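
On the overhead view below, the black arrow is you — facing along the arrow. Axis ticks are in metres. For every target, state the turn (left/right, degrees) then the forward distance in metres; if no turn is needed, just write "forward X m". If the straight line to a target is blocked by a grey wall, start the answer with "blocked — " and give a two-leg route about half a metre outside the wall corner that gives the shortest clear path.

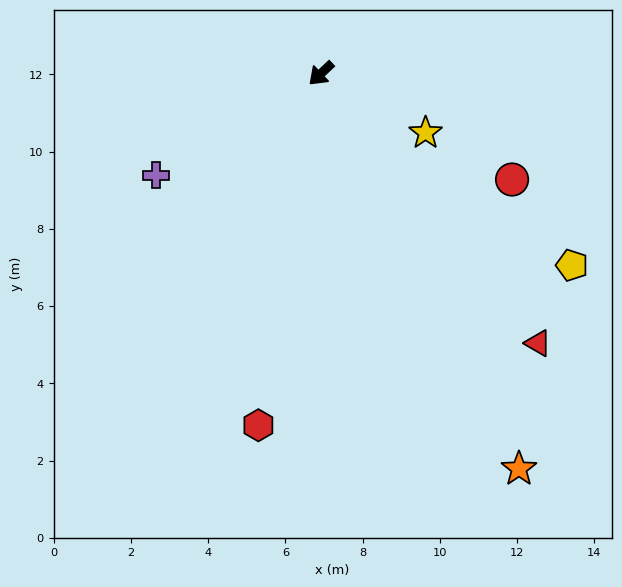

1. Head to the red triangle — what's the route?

turn left 85°, forward 9.0 m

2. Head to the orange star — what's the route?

turn left 73°, forward 11.4 m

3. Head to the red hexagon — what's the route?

turn left 36°, forward 9.2 m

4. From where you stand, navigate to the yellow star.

turn left 107°, forward 3.1 m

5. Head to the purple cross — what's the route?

turn right 12°, forward 5.0 m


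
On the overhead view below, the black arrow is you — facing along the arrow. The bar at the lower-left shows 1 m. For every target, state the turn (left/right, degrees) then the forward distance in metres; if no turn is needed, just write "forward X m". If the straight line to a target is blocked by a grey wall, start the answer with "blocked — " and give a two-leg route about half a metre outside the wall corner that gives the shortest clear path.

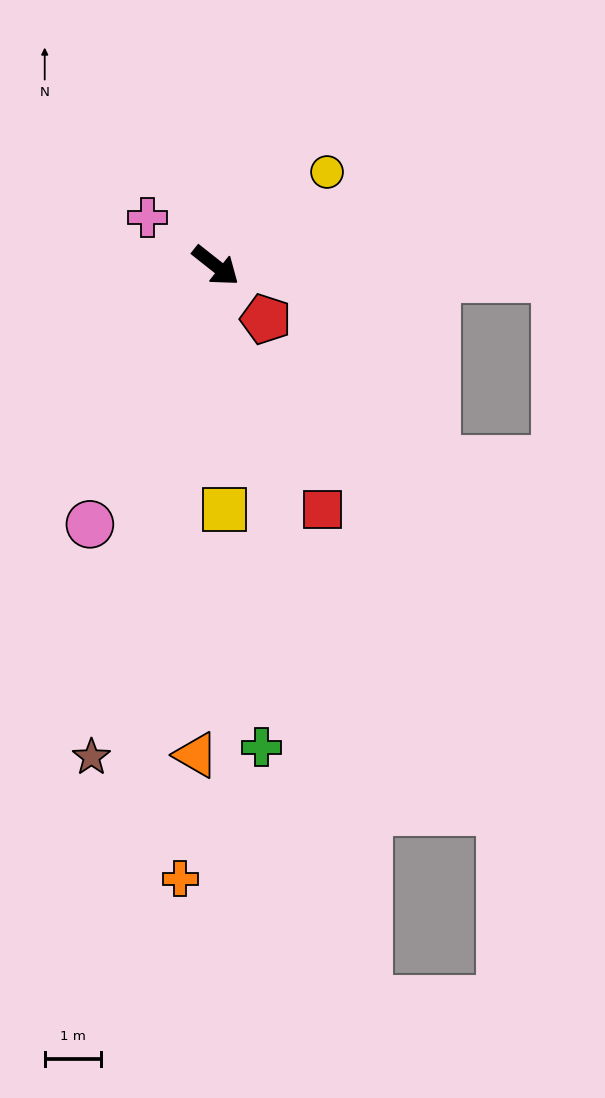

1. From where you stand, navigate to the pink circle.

turn right 78°, forward 5.1 m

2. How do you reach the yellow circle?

turn left 78°, forward 2.6 m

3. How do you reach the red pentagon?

turn right 9°, forward 1.3 m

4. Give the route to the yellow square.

turn right 50°, forward 4.3 m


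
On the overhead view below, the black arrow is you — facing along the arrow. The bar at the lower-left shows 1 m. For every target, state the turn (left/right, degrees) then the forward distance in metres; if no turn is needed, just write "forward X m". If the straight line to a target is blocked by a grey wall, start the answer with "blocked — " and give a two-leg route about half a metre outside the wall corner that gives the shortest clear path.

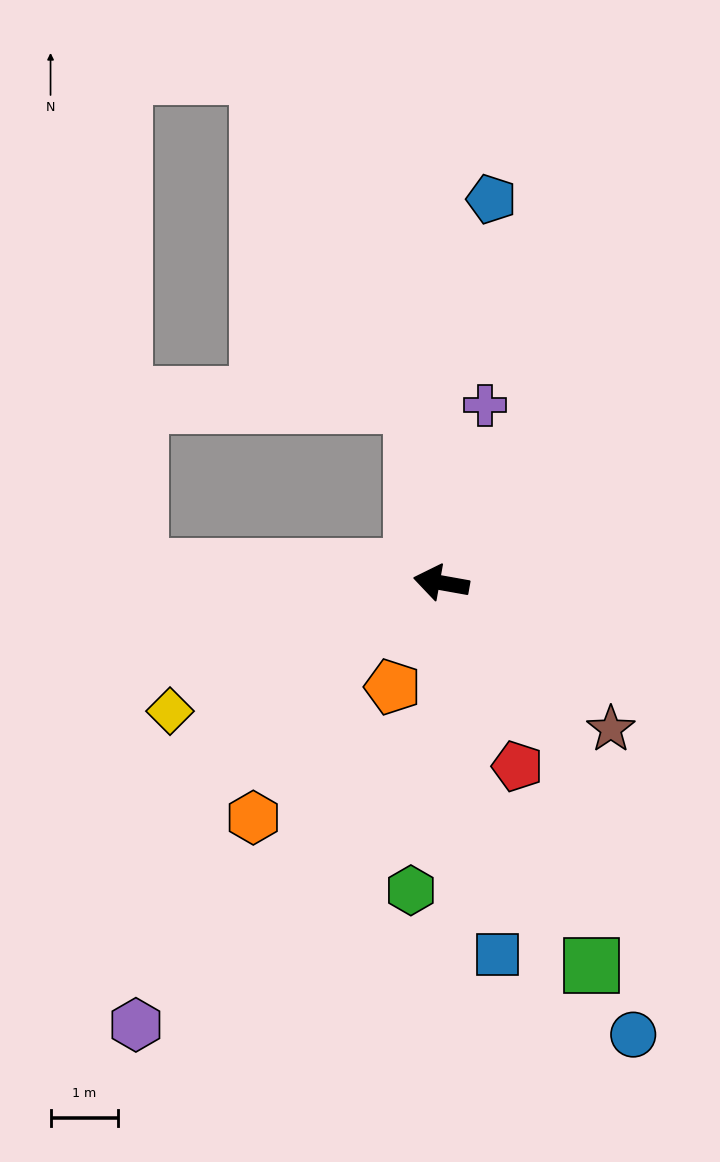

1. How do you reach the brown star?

turn left 149°, forward 3.3 m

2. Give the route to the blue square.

turn left 109°, forward 5.6 m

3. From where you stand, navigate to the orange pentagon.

turn left 75°, forward 1.7 m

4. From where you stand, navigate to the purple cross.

turn right 94°, forward 2.7 m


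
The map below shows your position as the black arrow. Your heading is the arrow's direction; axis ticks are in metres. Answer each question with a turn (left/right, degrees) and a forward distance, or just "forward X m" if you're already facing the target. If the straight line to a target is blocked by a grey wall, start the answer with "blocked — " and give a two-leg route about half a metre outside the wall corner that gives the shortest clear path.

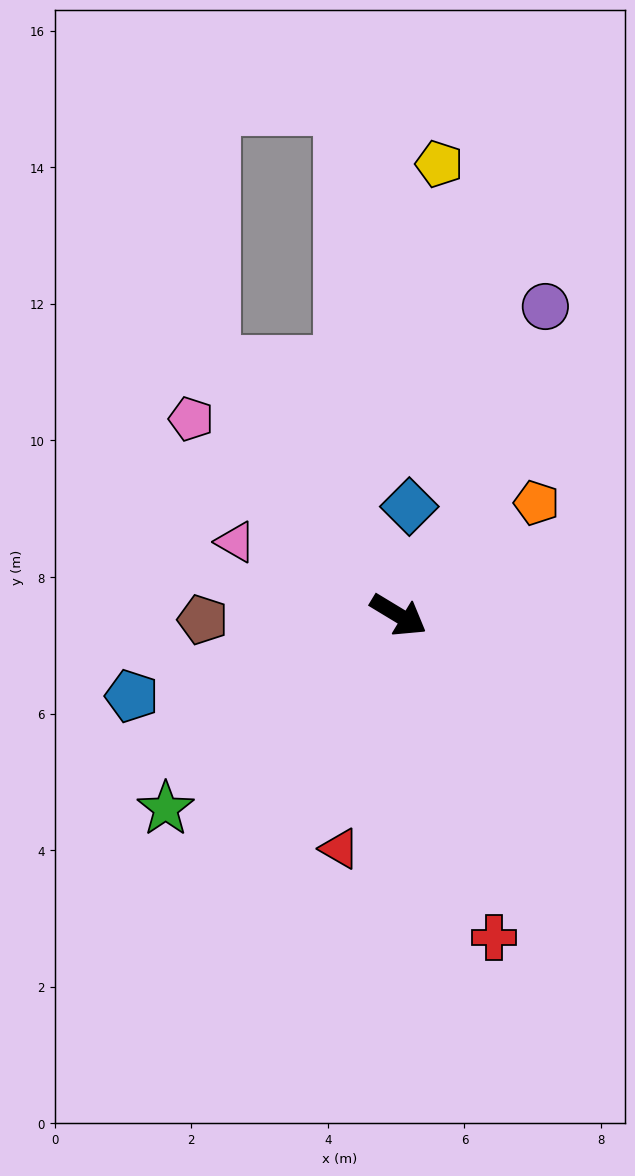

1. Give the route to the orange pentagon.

turn left 70°, forward 2.6 m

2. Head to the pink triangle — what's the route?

turn right 173°, forward 2.6 m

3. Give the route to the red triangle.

turn right 73°, forward 3.5 m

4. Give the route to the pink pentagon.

turn left 168°, forward 4.2 m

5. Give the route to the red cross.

turn right 42°, forward 4.9 m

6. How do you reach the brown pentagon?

turn right 147°, forward 2.9 m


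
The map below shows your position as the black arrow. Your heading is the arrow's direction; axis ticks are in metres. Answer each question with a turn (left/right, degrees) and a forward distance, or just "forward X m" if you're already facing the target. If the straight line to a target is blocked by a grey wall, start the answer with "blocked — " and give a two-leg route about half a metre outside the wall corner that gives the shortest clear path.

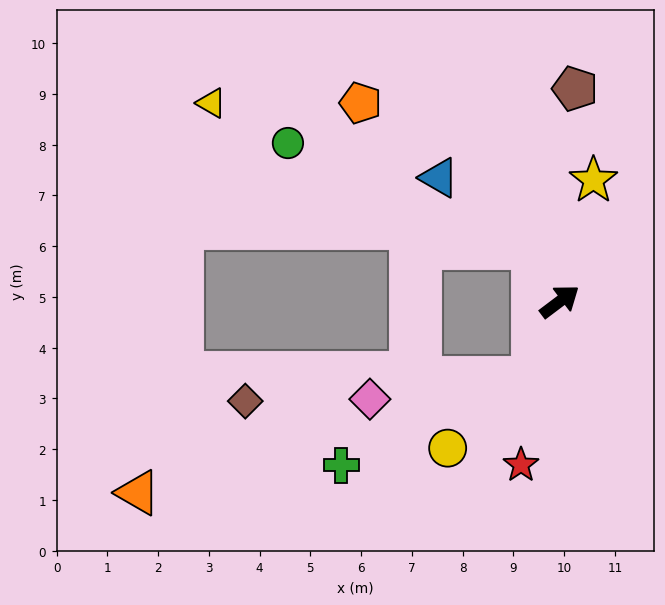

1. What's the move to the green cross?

blocked — turn right 146°, forward 1.6 m, then turn right 47°, forward 4.2 m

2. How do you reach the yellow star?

turn left 37°, forward 2.5 m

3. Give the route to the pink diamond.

blocked — turn right 146°, forward 1.6 m, then turn right 64°, forward 3.2 m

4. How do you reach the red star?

turn right 140°, forward 3.3 m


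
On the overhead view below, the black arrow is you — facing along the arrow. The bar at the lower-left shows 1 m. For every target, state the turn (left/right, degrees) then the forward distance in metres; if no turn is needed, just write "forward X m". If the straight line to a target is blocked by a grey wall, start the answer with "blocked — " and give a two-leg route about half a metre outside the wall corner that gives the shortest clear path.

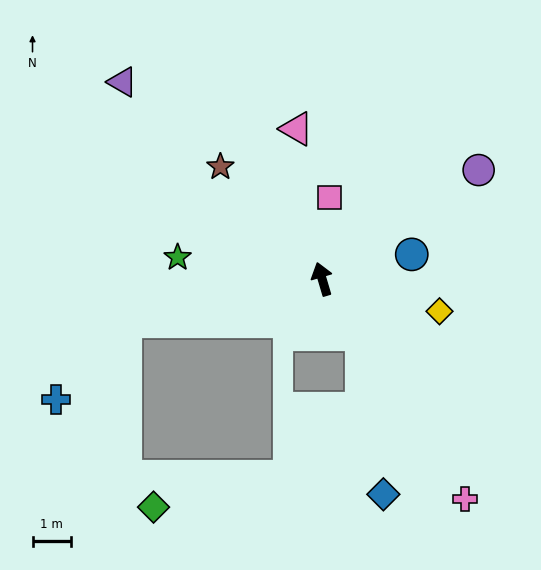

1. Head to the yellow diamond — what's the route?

turn right 122°, forward 3.2 m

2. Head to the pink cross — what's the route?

turn right 164°, forward 6.8 m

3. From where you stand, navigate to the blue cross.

blocked — turn left 86°, forward 5.2 m, then turn left 36°, forward 2.7 m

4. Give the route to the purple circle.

turn right 72°, forward 5.0 m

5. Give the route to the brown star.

turn left 26°, forward 3.9 m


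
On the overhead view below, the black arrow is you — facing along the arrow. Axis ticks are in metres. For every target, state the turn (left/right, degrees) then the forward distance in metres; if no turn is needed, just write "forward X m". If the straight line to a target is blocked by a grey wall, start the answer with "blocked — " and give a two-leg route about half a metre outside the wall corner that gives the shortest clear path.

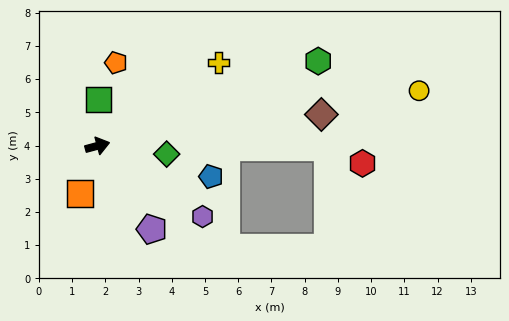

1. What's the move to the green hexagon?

turn left 6°, forward 7.1 m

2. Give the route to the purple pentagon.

turn right 72°, forward 3.0 m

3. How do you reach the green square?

turn left 73°, forward 1.4 m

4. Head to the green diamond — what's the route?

turn right 22°, forward 2.1 m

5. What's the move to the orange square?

turn right 125°, forward 1.5 m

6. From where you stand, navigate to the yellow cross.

turn left 19°, forward 4.4 m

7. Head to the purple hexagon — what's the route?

turn right 49°, forward 3.8 m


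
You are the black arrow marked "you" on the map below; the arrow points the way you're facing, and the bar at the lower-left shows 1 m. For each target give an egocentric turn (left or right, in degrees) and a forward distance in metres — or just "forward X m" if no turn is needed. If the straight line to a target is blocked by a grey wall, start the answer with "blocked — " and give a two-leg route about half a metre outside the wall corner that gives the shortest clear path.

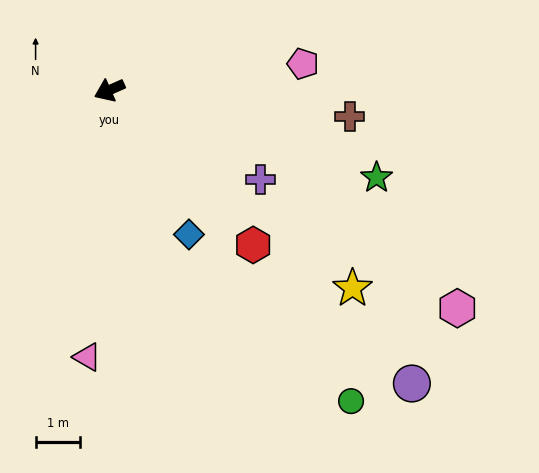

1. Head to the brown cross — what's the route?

turn left 150°, forward 5.5 m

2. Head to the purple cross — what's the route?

turn left 126°, forward 4.0 m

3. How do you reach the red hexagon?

turn left 109°, forward 4.8 m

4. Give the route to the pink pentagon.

turn left 164°, forward 4.4 m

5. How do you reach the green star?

turn left 138°, forward 6.4 m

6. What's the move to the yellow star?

turn left 117°, forward 7.1 m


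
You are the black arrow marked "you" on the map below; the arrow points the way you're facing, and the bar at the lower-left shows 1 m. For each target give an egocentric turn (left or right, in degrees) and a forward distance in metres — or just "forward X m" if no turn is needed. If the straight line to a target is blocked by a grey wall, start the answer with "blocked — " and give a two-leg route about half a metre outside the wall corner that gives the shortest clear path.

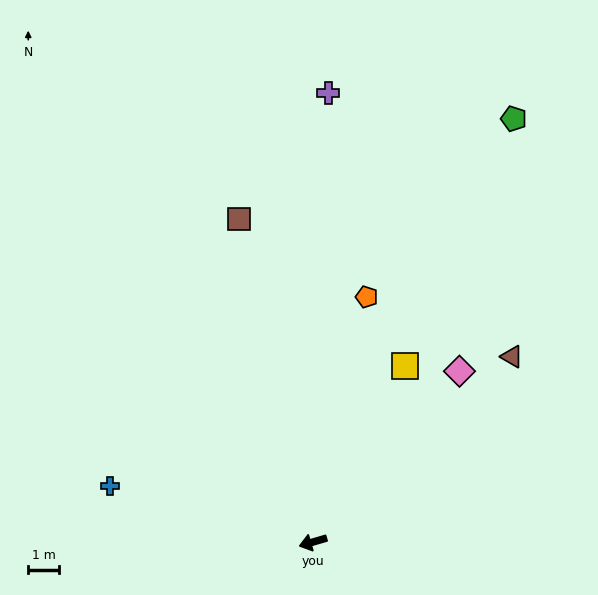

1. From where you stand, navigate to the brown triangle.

turn right 153°, forward 8.9 m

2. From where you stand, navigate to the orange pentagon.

turn right 119°, forward 8.2 m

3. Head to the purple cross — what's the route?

turn right 108°, forward 14.7 m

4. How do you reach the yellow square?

turn right 134°, forward 6.5 m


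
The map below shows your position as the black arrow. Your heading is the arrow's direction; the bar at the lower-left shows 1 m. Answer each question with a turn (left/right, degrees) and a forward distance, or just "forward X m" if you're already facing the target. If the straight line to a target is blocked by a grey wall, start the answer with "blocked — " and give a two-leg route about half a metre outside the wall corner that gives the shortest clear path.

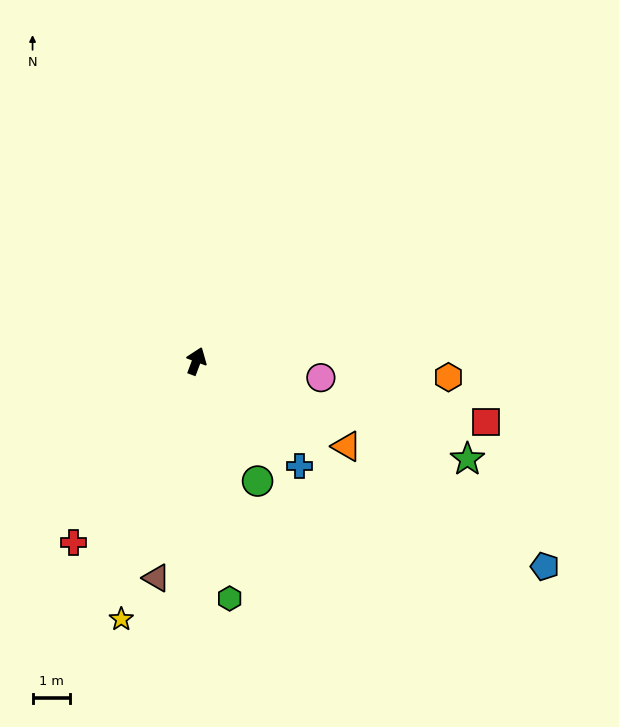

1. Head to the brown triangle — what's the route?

turn right 170°, forward 5.9 m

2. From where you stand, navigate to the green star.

turn right 89°, forward 7.8 m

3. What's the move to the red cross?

turn left 166°, forward 5.9 m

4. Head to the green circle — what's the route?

turn right 132°, forward 3.6 m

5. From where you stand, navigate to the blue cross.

turn right 115°, forward 4.0 m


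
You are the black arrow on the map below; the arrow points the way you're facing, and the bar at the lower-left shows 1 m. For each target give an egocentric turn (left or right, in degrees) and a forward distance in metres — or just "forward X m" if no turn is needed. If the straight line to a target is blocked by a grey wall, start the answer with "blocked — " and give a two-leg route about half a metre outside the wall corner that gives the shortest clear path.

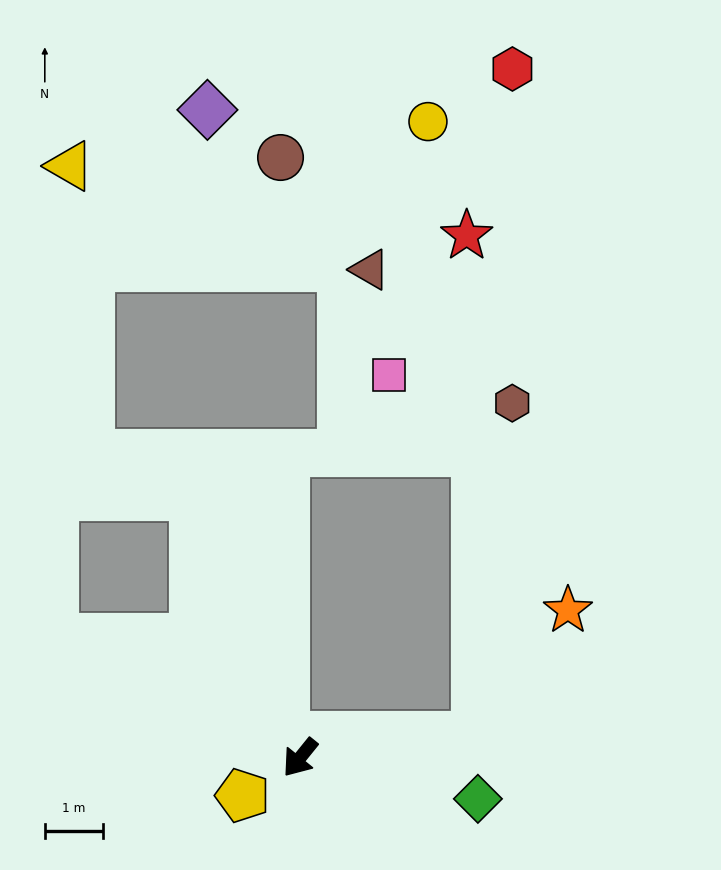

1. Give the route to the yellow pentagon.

turn right 18°, forward 1.2 m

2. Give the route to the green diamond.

turn left 116°, forward 3.1 m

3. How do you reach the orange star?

blocked — turn left 136°, forward 3.0 m, then turn left 47°, forward 2.7 m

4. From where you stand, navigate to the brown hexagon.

blocked — turn left 136°, forward 3.0 m, then turn left 77°, forward 5.7 m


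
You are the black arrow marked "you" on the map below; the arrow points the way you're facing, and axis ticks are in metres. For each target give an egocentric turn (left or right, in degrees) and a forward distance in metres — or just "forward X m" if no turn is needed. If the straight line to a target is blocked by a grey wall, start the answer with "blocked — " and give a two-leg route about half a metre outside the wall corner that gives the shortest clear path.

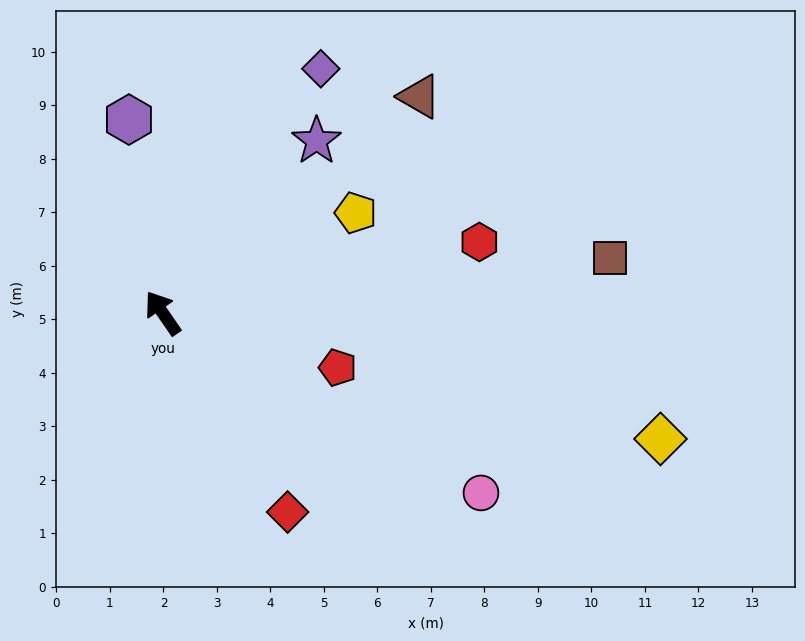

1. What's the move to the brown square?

turn right 118°, forward 8.4 m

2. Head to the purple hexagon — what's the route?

turn right 25°, forward 3.7 m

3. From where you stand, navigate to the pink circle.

turn right 154°, forward 6.8 m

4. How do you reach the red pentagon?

turn right 142°, forward 3.4 m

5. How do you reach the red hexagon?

turn right 112°, forward 6.1 m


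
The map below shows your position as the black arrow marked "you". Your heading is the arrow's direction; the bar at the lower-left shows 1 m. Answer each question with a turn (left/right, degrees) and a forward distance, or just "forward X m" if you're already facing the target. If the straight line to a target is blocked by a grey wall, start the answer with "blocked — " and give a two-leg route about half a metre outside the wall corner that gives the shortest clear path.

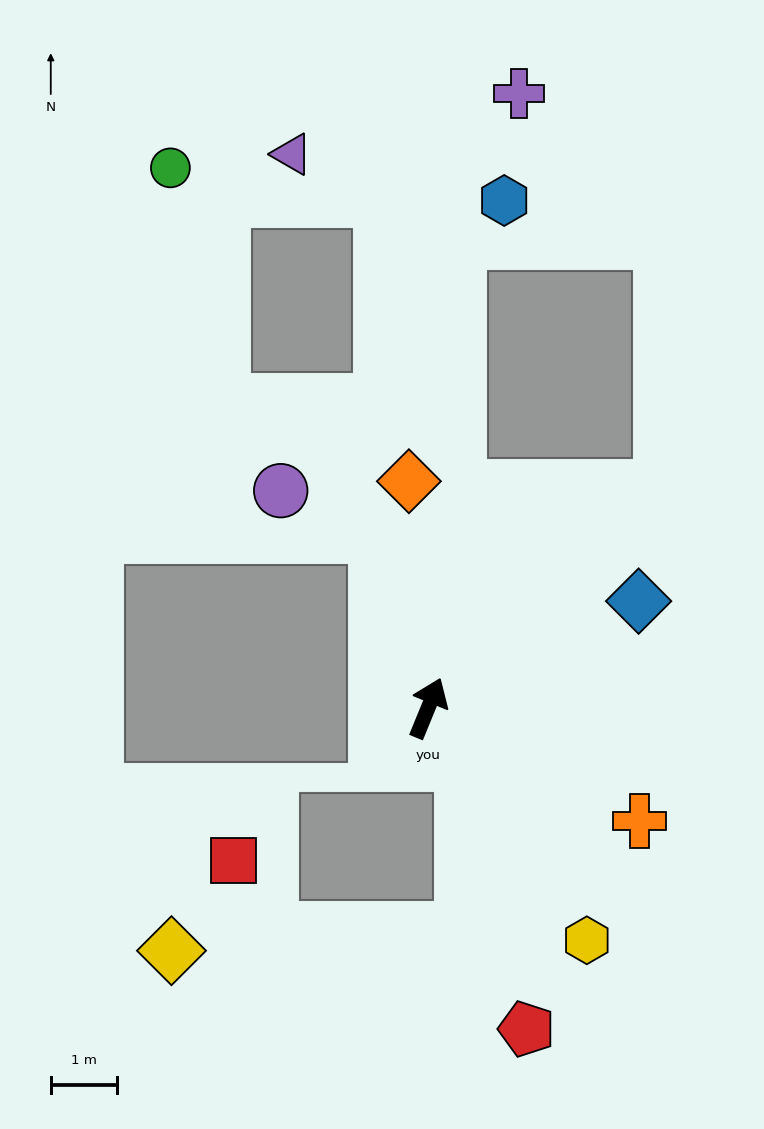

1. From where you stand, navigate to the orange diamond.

turn left 27°, forward 3.4 m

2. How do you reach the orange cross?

turn right 96°, forward 3.6 m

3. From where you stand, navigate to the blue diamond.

turn right 41°, forward 3.5 m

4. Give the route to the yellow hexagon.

turn right 123°, forward 4.2 m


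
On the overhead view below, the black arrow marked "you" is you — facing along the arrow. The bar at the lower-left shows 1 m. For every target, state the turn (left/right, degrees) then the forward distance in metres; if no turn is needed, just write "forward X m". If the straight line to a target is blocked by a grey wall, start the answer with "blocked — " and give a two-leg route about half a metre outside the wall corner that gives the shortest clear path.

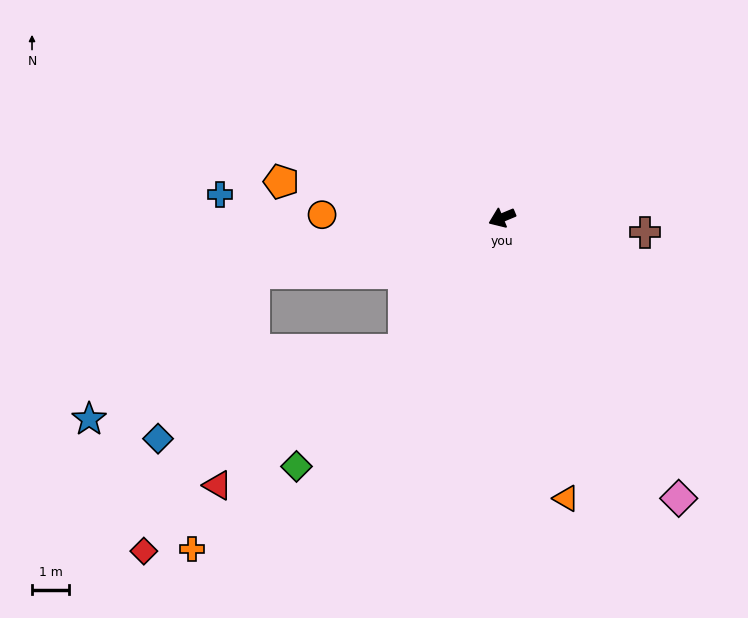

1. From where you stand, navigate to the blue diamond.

blocked — turn left 31°, forward 4.5 m, then turn right 34°, forward 7.1 m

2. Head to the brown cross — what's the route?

turn left 152°, forward 3.9 m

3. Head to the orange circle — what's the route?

turn right 24°, forward 4.9 m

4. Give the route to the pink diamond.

turn left 100°, forward 9.0 m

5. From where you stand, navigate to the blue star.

blocked — turn right 10°, forward 6.9 m, then turn left 29°, forward 6.0 m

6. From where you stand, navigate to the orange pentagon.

turn right 32°, forward 6.1 m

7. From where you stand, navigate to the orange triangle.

turn left 80°, forward 7.8 m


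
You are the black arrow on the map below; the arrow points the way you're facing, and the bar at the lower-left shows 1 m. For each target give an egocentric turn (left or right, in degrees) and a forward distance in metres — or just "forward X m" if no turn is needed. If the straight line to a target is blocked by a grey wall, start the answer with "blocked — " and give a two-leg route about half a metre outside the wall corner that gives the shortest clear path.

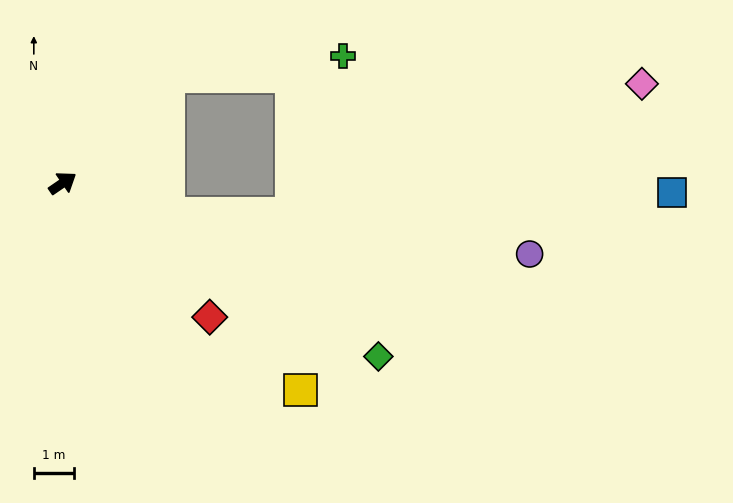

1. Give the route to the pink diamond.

blocked — turn left 11°, forward 3.7 m, then turn right 46°, forward 11.8 m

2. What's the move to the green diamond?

turn right 63°, forward 9.0 m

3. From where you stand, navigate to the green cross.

blocked — turn left 11°, forward 3.7 m, then turn right 39°, forward 4.4 m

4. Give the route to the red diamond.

turn right 77°, forward 5.0 m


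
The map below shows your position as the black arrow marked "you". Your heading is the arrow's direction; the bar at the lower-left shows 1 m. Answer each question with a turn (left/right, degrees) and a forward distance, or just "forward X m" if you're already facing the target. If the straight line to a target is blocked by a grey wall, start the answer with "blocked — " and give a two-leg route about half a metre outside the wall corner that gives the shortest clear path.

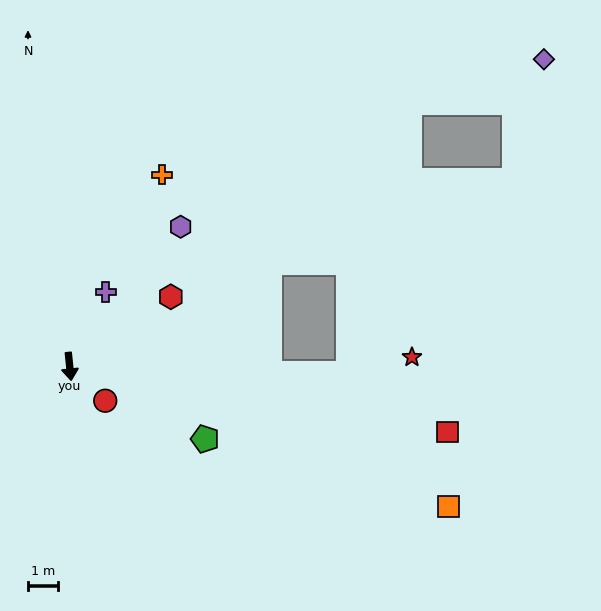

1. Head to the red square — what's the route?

turn left 74°, forward 12.9 m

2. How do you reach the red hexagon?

turn left 119°, forward 4.1 m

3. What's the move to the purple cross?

turn left 148°, forward 2.8 m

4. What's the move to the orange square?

turn left 64°, forward 13.5 m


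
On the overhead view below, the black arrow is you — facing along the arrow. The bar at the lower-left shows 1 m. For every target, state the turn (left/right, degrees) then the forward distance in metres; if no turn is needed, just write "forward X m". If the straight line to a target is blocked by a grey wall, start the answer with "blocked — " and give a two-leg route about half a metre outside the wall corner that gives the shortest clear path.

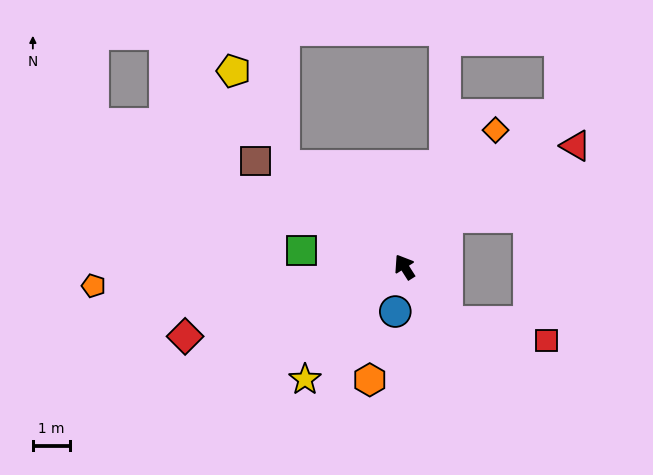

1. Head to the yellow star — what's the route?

turn left 106°, forward 4.1 m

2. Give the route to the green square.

turn left 48°, forward 2.8 m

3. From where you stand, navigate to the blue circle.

turn left 136°, forward 1.2 m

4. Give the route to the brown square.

turn left 22°, forward 5.0 m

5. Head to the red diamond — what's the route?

turn left 75°, forward 6.3 m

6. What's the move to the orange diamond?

turn right 66°, forward 4.5 m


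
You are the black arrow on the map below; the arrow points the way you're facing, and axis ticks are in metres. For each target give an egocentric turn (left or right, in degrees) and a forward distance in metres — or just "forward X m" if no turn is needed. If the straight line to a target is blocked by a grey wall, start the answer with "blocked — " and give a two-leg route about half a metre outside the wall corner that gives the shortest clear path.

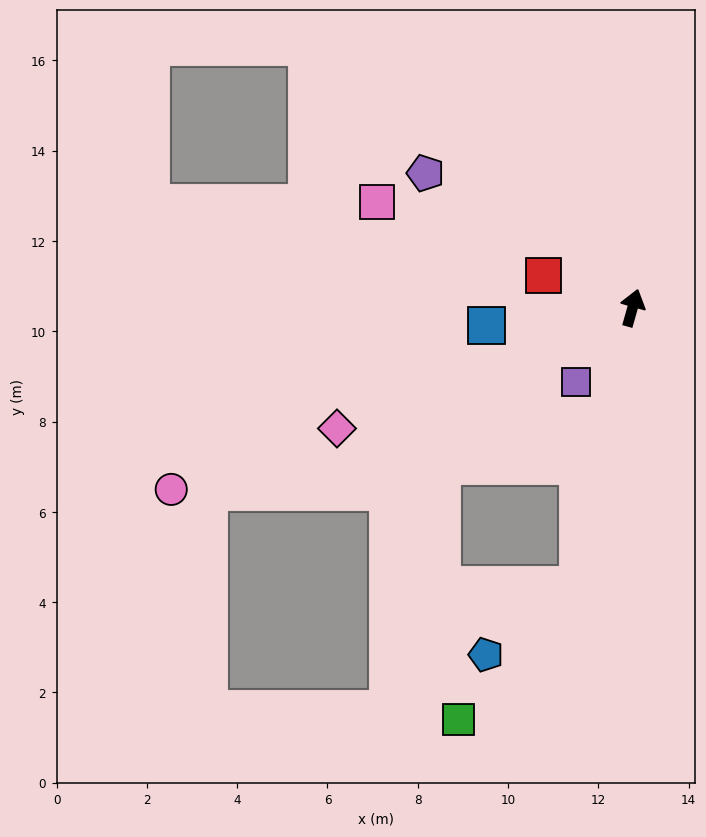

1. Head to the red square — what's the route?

turn left 86°, forward 2.1 m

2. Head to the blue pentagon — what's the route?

blocked — turn right 175°, forward 6.3 m, then turn right 42°, forward 2.5 m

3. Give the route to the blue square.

turn left 113°, forward 3.3 m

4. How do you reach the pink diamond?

turn left 128°, forward 7.1 m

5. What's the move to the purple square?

turn left 158°, forward 2.1 m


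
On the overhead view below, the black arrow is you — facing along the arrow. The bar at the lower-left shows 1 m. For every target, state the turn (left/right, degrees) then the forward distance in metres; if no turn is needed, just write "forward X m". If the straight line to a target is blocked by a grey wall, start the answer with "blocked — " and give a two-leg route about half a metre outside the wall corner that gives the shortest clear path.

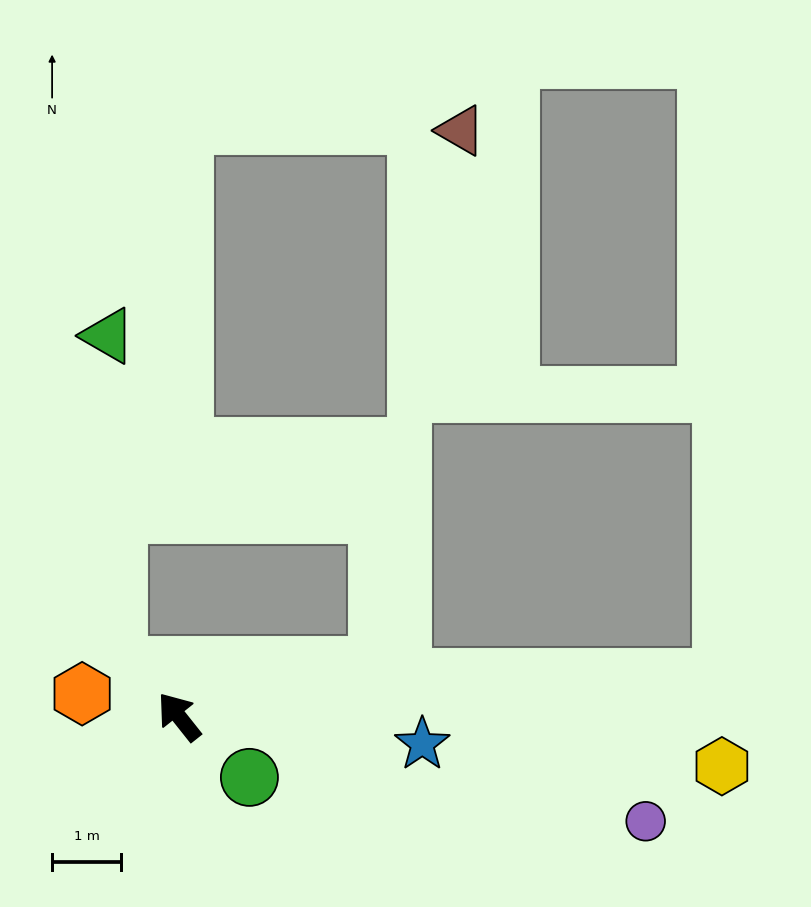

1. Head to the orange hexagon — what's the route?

turn left 38°, forward 1.4 m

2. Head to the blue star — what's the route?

turn right 135°, forward 3.5 m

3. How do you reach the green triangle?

blocked — turn left 12°, forward 1.1 m, then turn right 49°, forward 4.8 m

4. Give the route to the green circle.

turn right 169°, forward 1.3 m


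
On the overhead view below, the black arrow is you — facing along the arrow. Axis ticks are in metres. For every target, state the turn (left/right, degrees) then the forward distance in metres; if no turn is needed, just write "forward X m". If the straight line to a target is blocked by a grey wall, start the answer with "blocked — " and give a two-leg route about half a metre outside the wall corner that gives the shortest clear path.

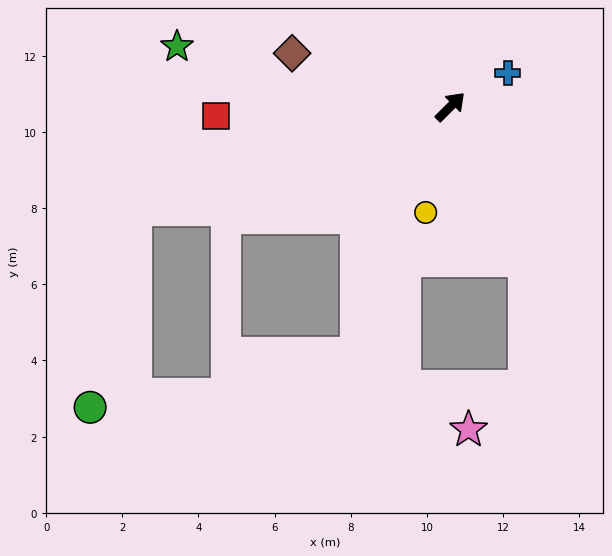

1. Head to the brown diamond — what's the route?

turn left 116°, forward 4.4 m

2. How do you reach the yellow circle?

turn right 148°, forward 2.9 m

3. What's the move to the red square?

turn left 137°, forward 6.2 m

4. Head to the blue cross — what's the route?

turn right 14°, forward 1.7 m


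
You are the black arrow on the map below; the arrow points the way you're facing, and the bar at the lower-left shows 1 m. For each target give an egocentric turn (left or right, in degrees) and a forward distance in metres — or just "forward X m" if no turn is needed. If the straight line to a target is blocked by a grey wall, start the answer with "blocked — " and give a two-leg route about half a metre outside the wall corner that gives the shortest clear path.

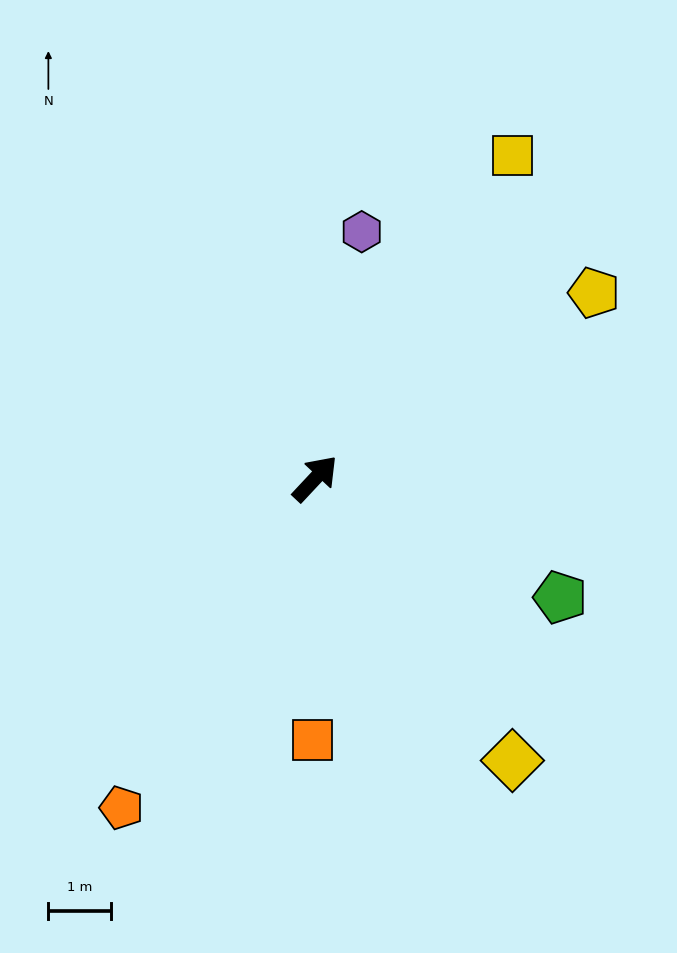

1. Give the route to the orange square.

turn right 137°, forward 4.1 m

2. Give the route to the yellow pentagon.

turn right 13°, forward 5.3 m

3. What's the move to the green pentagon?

turn right 73°, forward 4.3 m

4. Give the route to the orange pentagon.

turn right 167°, forward 6.1 m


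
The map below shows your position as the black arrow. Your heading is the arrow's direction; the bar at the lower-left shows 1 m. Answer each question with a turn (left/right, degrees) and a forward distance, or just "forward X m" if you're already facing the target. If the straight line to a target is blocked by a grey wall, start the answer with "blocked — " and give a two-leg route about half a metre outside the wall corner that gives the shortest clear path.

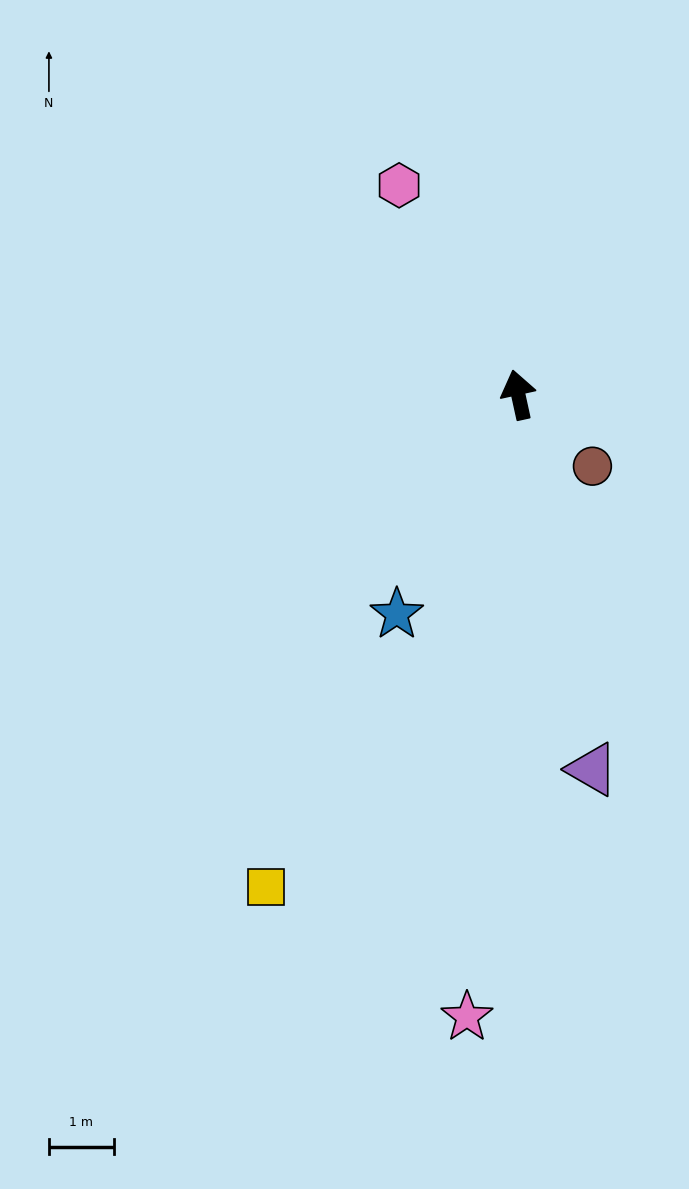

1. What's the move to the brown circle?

turn right 146°, forward 1.6 m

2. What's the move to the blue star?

turn left 139°, forward 3.9 m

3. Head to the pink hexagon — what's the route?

turn left 17°, forward 3.7 m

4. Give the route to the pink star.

turn left 163°, forward 9.6 m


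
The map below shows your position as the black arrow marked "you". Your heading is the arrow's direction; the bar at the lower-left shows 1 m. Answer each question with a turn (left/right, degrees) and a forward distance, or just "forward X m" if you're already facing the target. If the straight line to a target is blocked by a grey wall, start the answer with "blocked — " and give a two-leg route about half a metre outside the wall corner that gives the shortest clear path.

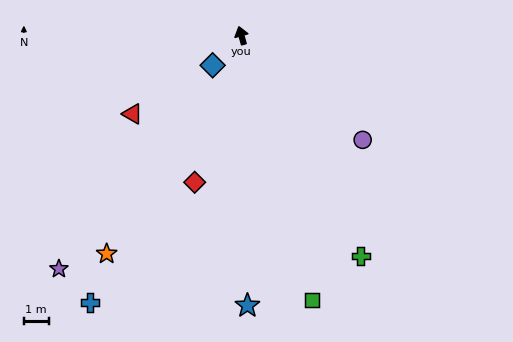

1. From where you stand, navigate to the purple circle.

turn right 147°, forward 6.4 m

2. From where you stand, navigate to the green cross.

turn right 167°, forward 10.1 m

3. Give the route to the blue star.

turn left 165°, forward 10.9 m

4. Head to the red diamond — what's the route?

turn left 147°, forward 6.2 m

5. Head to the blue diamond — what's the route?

turn left 120°, forward 1.7 m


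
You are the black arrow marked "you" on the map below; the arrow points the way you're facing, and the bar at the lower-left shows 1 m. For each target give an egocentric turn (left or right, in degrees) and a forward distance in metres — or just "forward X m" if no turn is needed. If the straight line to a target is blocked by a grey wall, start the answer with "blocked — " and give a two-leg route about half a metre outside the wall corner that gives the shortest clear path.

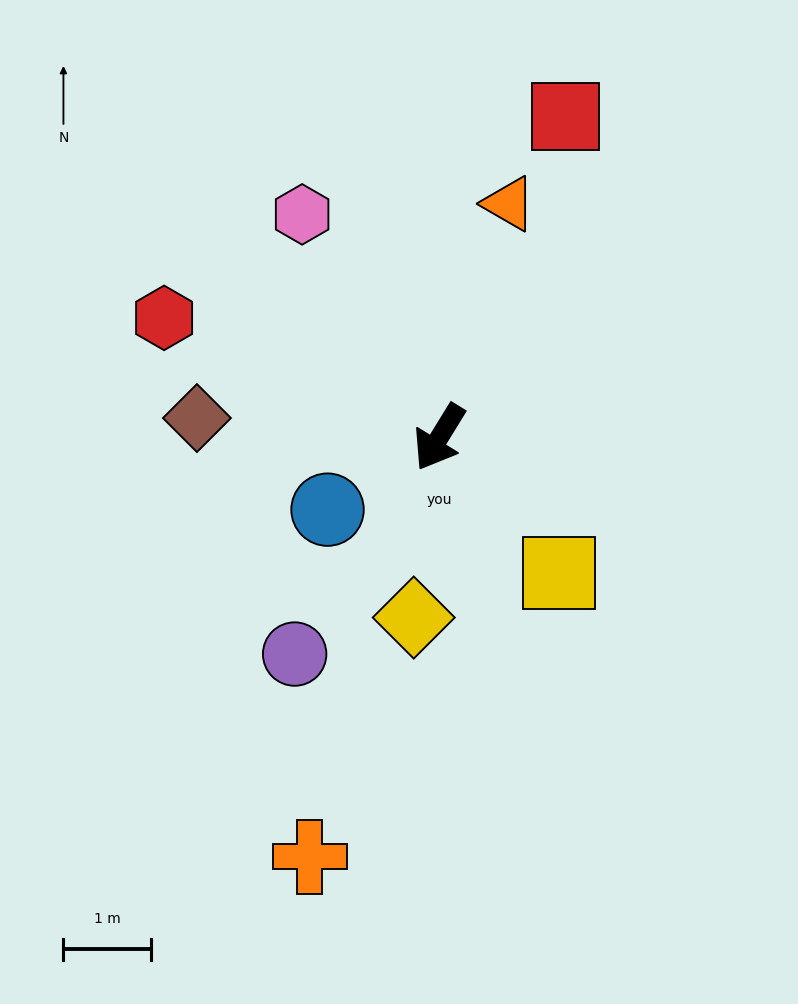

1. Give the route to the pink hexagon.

turn right 117°, forward 3.0 m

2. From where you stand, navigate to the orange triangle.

turn right 165°, forward 2.8 m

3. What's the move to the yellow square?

turn left 73°, forward 2.1 m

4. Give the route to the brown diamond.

turn right 63°, forward 2.8 m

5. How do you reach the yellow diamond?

turn left 24°, forward 2.1 m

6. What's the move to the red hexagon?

turn right 82°, forward 3.4 m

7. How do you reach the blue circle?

turn right 26°, forward 1.5 m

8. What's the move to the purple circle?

turn right 2°, forward 3.0 m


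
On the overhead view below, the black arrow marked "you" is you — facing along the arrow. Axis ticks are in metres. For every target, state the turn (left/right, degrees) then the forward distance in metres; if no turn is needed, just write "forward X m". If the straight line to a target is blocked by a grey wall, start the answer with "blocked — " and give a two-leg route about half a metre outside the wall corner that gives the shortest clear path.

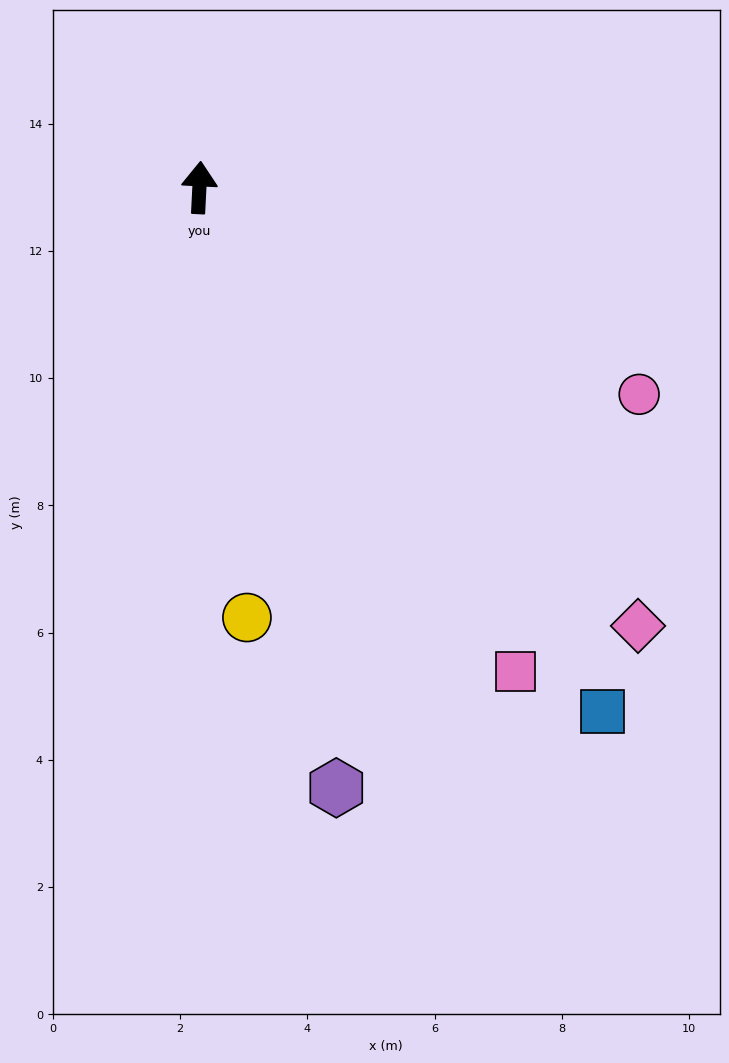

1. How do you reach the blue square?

turn right 140°, forward 10.4 m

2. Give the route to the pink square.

turn right 144°, forward 9.1 m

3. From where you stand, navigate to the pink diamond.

turn right 132°, forward 9.7 m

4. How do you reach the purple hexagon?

turn right 164°, forward 9.7 m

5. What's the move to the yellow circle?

turn right 171°, forward 6.8 m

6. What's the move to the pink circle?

turn right 112°, forward 7.6 m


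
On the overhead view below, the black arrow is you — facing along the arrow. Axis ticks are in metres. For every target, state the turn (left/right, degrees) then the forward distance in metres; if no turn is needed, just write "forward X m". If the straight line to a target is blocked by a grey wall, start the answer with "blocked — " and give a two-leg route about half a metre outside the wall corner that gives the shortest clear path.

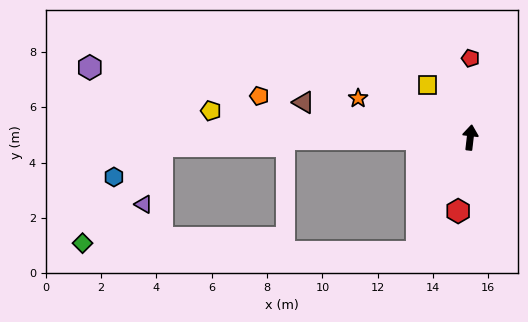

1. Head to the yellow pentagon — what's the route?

turn left 91°, forward 9.4 m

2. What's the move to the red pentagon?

turn left 6°, forward 2.9 m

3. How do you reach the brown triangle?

turn left 85°, forward 6.2 m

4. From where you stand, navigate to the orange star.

turn left 77°, forward 4.3 m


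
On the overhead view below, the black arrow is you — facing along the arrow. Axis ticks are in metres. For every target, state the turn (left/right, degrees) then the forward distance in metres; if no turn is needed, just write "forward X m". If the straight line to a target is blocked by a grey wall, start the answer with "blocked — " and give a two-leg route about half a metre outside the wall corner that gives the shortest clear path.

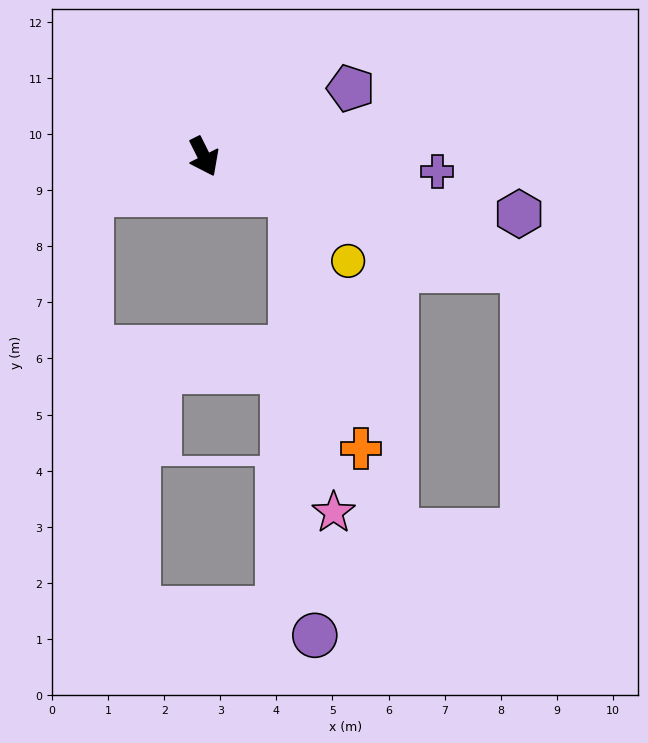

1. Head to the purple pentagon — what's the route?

turn left 88°, forward 2.9 m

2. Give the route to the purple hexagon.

turn left 53°, forward 5.7 m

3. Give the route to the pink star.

blocked — turn left 41°, forward 1.7 m, then turn right 60°, forward 5.7 m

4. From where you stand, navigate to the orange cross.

blocked — turn left 41°, forward 1.7 m, then turn right 53°, forward 4.7 m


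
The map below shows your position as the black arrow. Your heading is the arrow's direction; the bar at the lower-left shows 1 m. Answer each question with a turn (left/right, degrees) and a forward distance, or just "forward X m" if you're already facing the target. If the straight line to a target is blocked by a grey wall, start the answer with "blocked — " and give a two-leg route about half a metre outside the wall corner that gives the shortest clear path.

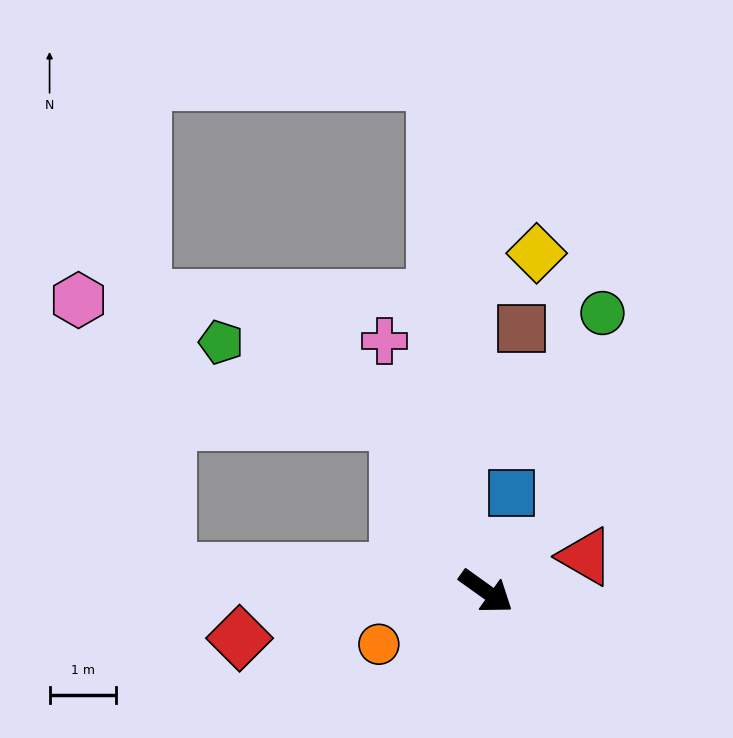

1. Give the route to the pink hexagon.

blocked — turn right 148°, forward 4.8 m, then turn right 68°, forward 4.3 m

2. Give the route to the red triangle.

turn left 55°, forward 1.6 m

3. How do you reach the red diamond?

turn right 134°, forward 3.8 m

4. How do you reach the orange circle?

turn right 118°, forward 1.8 m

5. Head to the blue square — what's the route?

turn left 111°, forward 1.5 m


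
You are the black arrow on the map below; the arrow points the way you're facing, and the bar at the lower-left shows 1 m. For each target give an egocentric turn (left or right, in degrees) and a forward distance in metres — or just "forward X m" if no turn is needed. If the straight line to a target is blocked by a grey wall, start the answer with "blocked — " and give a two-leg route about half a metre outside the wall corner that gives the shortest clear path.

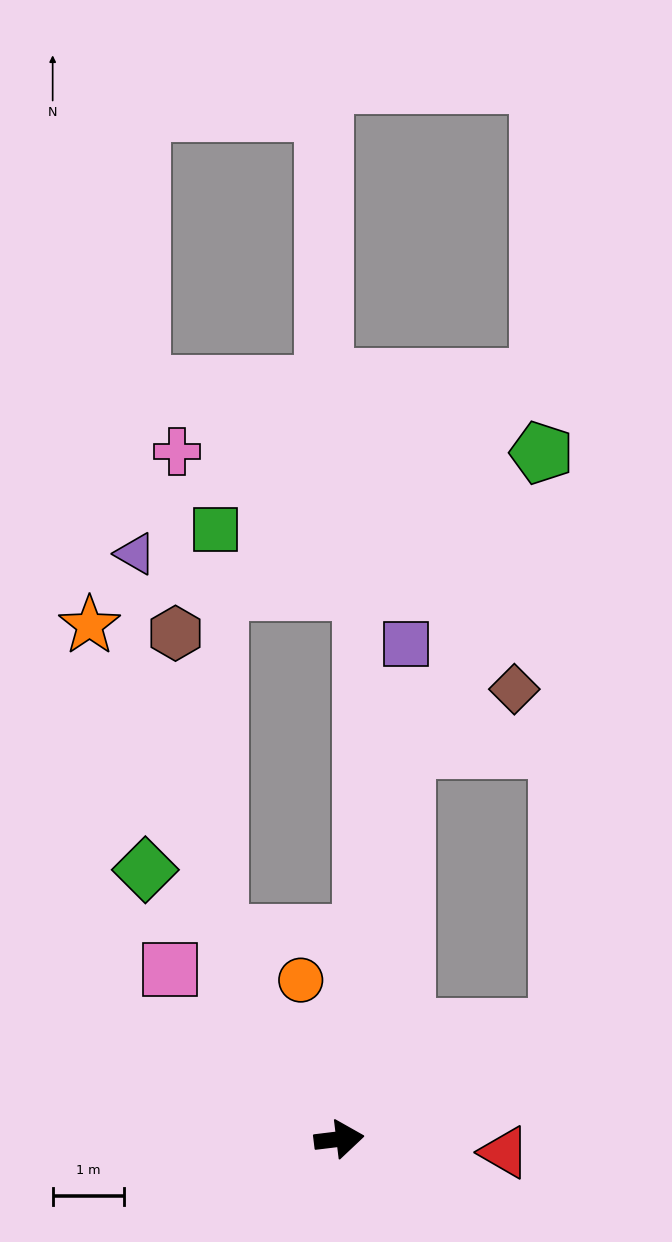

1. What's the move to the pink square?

turn left 128°, forward 3.4 m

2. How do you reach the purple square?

turn left 75°, forward 7.1 m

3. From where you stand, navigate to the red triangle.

turn right 12°, forward 2.3 m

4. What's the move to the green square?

blocked — turn left 114°, forward 3.3 m, then turn right 31°, forward 5.7 m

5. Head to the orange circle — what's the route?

turn left 97°, forward 2.3 m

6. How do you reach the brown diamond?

blocked — turn left 73°, forward 5.6 m, then turn right 51°, forward 1.7 m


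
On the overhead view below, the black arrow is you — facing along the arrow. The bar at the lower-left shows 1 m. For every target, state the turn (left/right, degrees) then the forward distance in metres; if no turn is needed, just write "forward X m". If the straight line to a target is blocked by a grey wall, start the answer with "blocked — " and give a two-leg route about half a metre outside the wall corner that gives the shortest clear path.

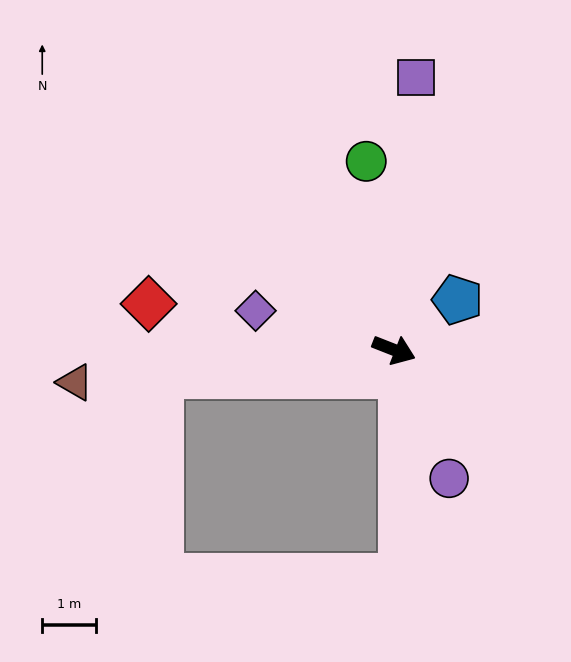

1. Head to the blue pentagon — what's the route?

turn left 60°, forward 1.5 m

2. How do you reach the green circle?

turn left 120°, forward 3.6 m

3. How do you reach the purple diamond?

turn right 174°, forward 2.7 m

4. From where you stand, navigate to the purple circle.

turn right 45°, forward 2.6 m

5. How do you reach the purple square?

turn left 107°, forward 5.1 m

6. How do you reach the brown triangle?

turn right 153°, forward 6.0 m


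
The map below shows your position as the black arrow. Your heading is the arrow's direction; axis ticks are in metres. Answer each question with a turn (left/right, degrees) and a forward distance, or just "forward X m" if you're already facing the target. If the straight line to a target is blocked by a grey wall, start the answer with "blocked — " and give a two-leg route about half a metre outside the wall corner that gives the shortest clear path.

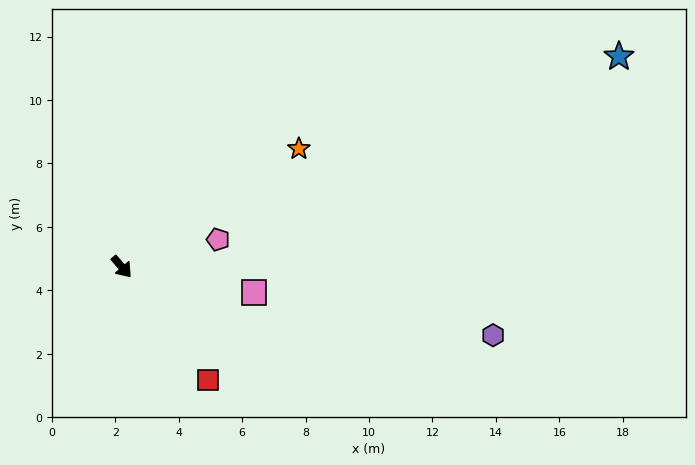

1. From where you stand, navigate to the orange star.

turn left 83°, forward 6.7 m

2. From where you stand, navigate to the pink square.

turn left 38°, forward 4.2 m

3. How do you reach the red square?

turn right 4°, forward 4.5 m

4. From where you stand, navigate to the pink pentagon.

turn left 65°, forward 3.2 m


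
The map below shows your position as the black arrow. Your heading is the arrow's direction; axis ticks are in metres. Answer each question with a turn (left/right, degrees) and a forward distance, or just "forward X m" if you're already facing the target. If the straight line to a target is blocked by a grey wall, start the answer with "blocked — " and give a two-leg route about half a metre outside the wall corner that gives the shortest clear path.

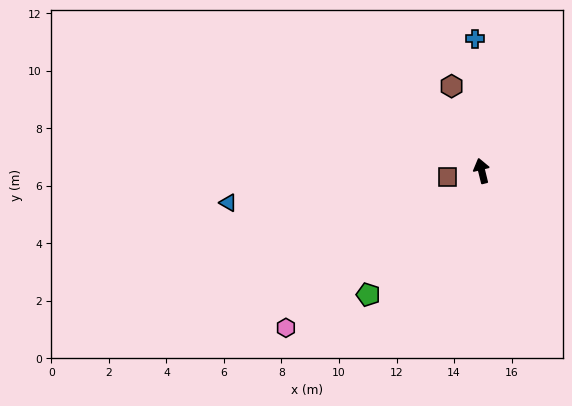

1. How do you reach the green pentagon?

turn left 124°, forward 5.8 m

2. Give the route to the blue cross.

turn right 11°, forward 4.6 m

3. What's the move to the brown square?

turn left 86°, forward 1.2 m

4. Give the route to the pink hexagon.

turn left 115°, forward 8.7 m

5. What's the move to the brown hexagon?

turn left 6°, forward 3.1 m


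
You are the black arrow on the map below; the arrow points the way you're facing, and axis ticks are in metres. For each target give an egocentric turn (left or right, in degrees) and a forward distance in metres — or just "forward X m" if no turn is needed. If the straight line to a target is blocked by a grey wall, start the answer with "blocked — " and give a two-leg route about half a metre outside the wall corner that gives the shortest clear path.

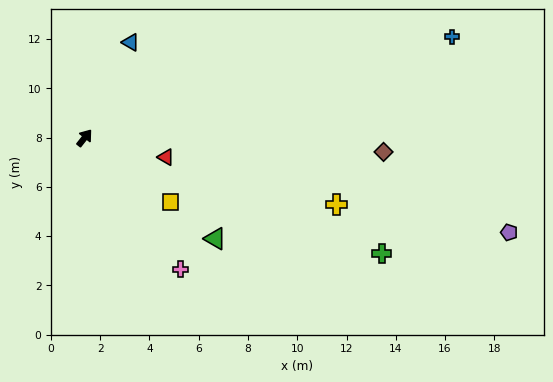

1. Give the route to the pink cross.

turn right 106°, forward 6.6 m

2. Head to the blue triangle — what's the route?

turn left 12°, forward 4.3 m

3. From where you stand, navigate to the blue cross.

turn right 36°, forward 15.5 m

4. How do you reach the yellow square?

turn right 89°, forward 4.4 m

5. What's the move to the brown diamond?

turn right 54°, forward 12.1 m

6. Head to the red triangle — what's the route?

turn right 65°, forward 3.4 m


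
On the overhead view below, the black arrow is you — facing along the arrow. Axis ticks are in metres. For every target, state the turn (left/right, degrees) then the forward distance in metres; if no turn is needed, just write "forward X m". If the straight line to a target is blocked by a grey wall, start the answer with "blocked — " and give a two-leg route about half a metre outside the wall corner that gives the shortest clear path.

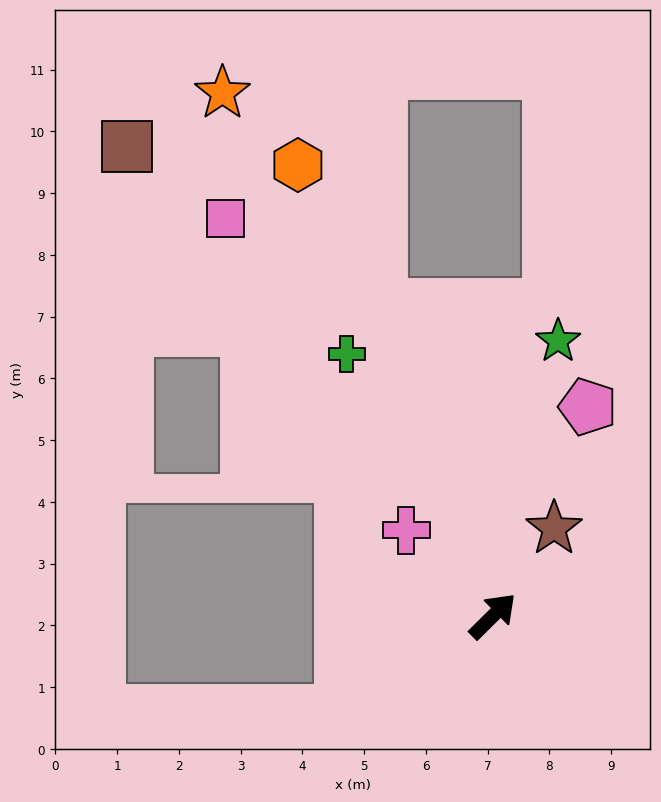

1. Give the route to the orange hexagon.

turn left 69°, forward 8.0 m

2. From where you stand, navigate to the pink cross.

turn left 91°, forward 2.0 m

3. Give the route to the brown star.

turn left 10°, forward 1.7 m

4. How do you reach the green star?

turn left 32°, forward 4.6 m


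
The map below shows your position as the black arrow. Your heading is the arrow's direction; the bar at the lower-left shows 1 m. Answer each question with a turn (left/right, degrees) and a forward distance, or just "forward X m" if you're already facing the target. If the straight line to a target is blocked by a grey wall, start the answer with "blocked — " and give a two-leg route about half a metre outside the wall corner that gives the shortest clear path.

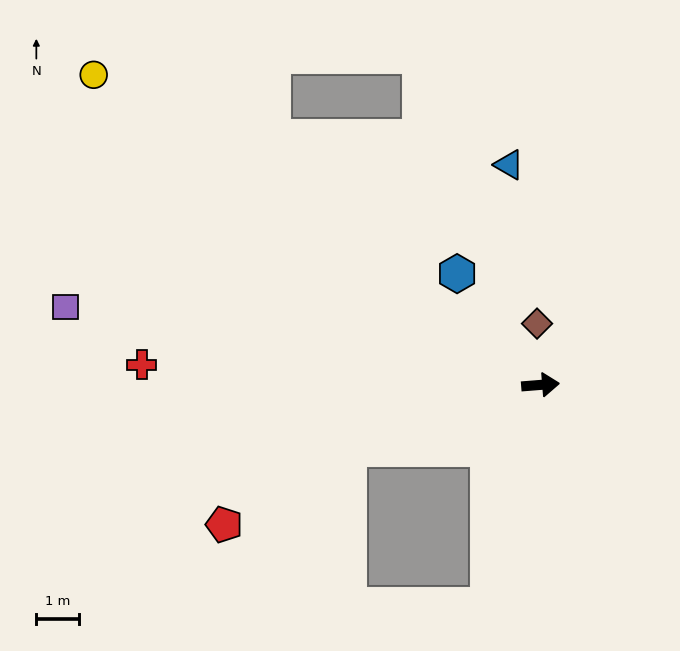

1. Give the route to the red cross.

turn left 173°, forward 9.3 m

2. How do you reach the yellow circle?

turn left 141°, forward 12.6 m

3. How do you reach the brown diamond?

turn left 89°, forward 1.4 m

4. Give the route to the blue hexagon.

turn left 122°, forward 3.2 m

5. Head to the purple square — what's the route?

turn left 166°, forward 11.2 m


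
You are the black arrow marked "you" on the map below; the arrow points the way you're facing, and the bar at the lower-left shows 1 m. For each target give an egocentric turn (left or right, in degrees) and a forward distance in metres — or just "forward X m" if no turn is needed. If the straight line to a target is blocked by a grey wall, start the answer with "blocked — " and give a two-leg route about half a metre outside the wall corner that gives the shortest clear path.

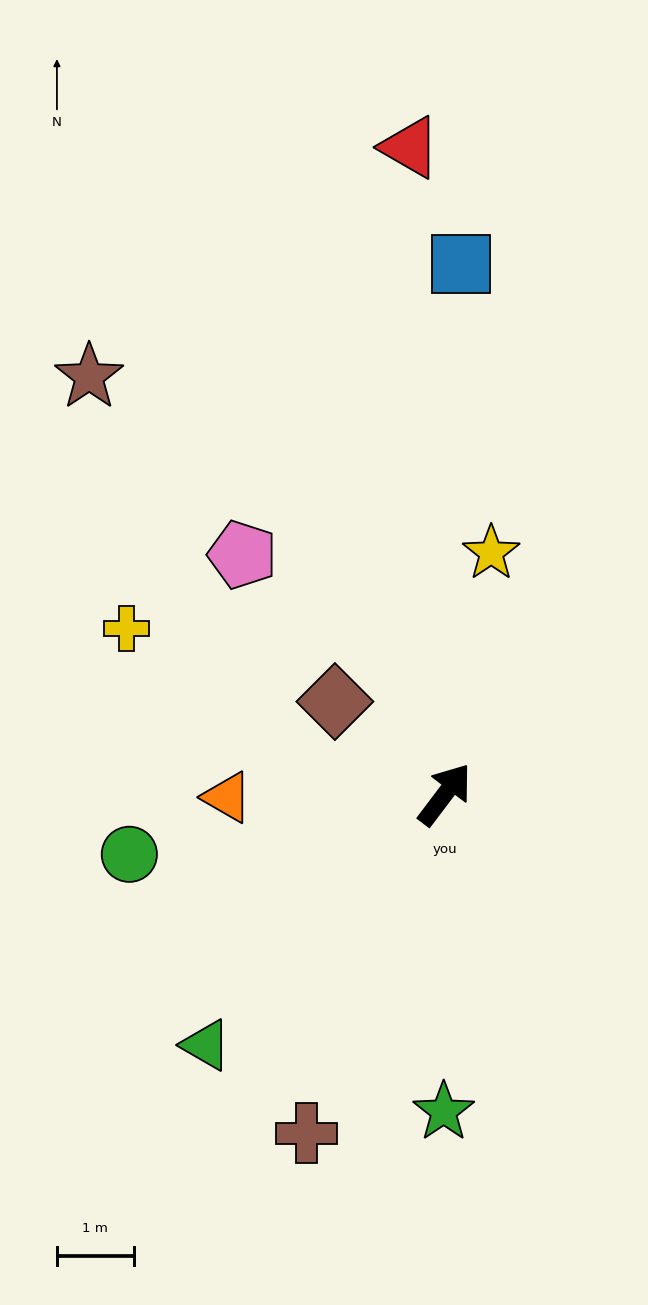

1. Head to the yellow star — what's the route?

turn left 26°, forward 3.2 m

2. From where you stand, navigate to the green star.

turn right 143°, forward 4.1 m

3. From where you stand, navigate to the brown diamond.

turn left 87°, forward 1.9 m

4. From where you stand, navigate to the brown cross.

turn right 165°, forward 4.8 m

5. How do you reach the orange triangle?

turn left 128°, forward 2.8 m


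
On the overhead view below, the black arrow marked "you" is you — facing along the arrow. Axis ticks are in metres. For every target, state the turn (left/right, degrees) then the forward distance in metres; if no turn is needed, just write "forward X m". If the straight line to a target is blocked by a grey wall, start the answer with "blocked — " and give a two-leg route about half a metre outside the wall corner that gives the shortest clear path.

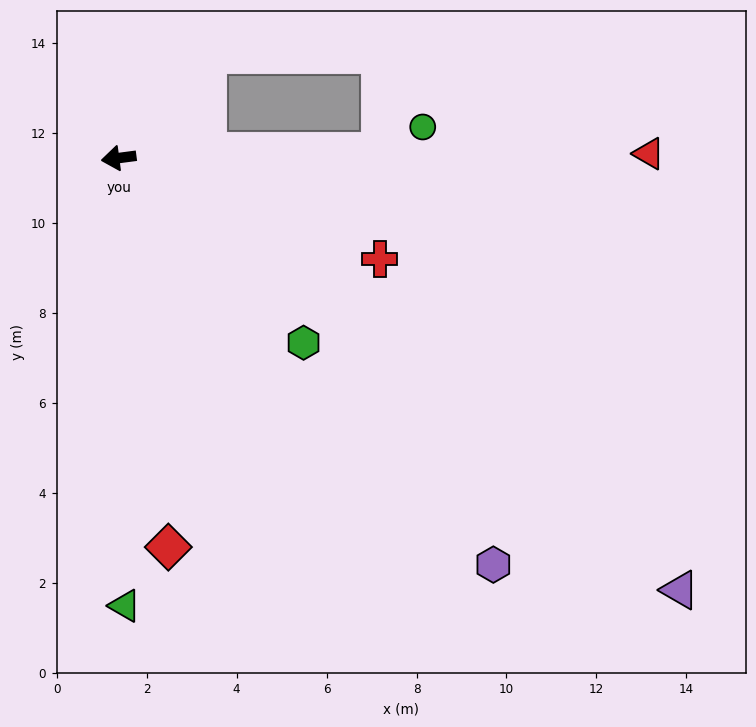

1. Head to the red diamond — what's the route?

turn left 90°, forward 8.7 m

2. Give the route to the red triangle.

turn left 173°, forward 11.8 m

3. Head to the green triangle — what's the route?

turn left 83°, forward 10.0 m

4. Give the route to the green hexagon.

turn left 128°, forward 5.8 m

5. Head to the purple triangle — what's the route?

turn left 135°, forward 15.7 m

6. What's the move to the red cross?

turn left 151°, forward 6.2 m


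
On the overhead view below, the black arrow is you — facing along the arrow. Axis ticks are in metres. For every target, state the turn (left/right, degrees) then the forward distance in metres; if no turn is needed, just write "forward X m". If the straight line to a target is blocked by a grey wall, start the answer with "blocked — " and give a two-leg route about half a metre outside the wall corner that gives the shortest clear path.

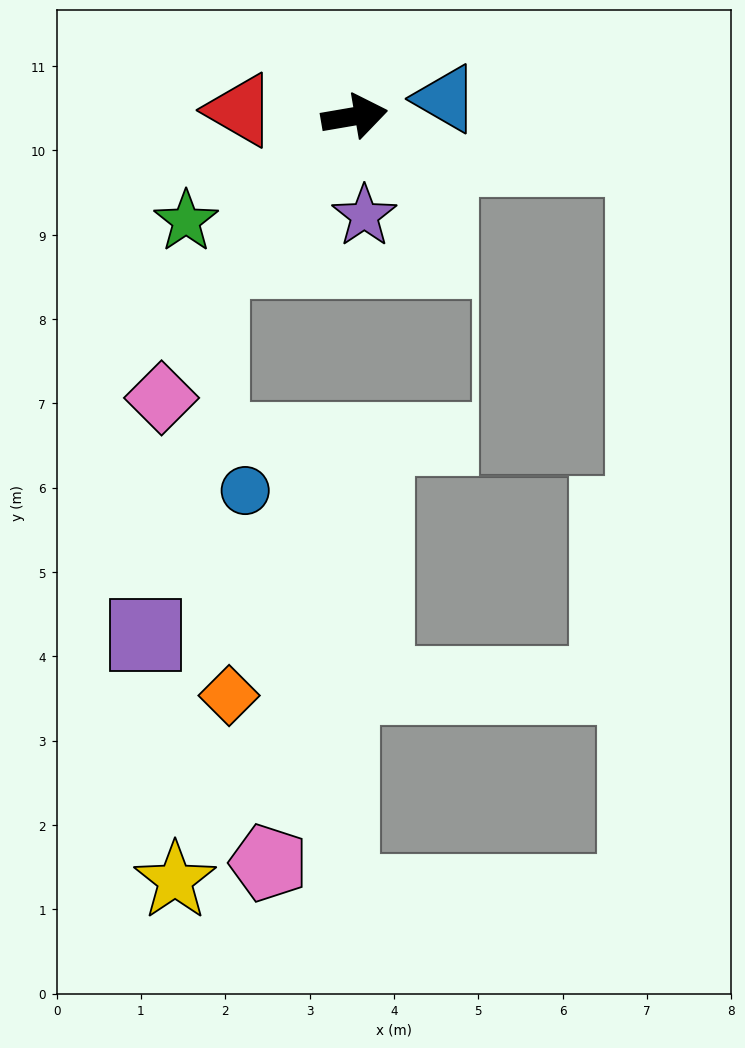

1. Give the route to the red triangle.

turn left 167°, forward 1.4 m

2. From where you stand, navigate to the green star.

turn right 158°, forward 2.4 m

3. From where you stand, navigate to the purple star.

turn right 94°, forward 1.2 m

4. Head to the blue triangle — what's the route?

forward 1.1 m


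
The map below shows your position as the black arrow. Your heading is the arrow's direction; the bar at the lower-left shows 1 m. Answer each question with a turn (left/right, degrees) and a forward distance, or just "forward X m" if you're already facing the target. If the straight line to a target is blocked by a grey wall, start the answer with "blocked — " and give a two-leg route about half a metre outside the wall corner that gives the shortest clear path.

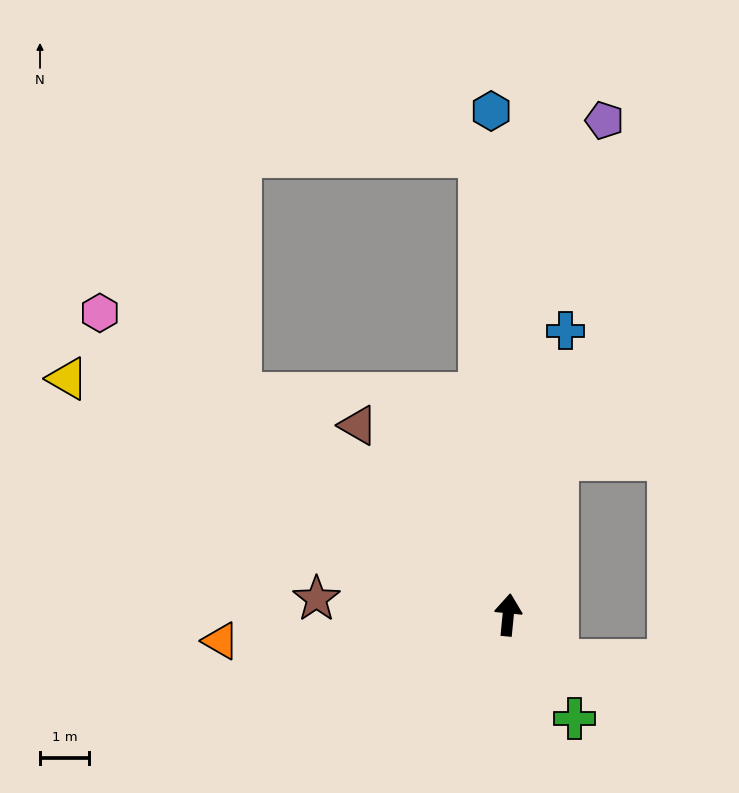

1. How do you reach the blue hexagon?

turn left 8°, forward 10.3 m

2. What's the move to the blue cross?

turn right 6°, forward 5.9 m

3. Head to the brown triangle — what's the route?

turn left 44°, forward 4.9 m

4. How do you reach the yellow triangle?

turn left 67°, forward 10.2 m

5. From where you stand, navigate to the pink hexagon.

turn left 59°, forward 10.4 m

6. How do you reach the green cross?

turn right 142°, forward 2.5 m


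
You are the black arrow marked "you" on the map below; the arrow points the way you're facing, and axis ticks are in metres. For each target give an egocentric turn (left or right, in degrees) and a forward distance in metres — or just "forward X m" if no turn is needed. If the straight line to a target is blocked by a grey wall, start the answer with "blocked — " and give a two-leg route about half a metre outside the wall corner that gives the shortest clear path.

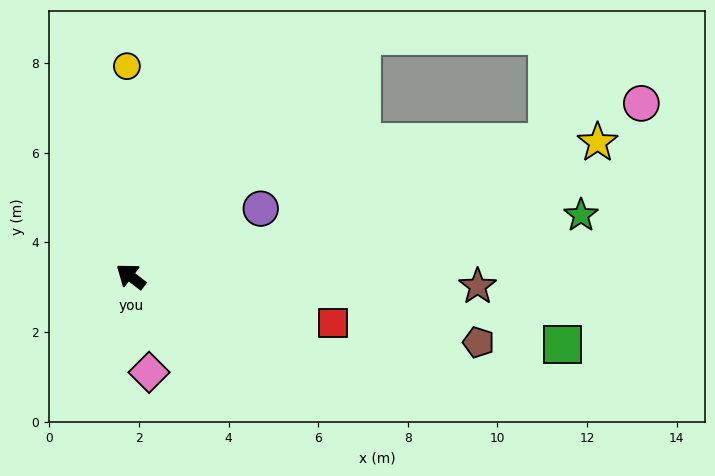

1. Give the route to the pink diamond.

turn left 138°, forward 2.2 m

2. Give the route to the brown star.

turn right 144°, forward 7.7 m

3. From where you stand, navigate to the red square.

turn right 155°, forward 4.6 m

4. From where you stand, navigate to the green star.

turn right 135°, forward 10.1 m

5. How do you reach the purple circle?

turn right 115°, forward 3.3 m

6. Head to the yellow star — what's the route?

turn right 127°, forward 10.8 m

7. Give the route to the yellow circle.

turn right 51°, forward 4.7 m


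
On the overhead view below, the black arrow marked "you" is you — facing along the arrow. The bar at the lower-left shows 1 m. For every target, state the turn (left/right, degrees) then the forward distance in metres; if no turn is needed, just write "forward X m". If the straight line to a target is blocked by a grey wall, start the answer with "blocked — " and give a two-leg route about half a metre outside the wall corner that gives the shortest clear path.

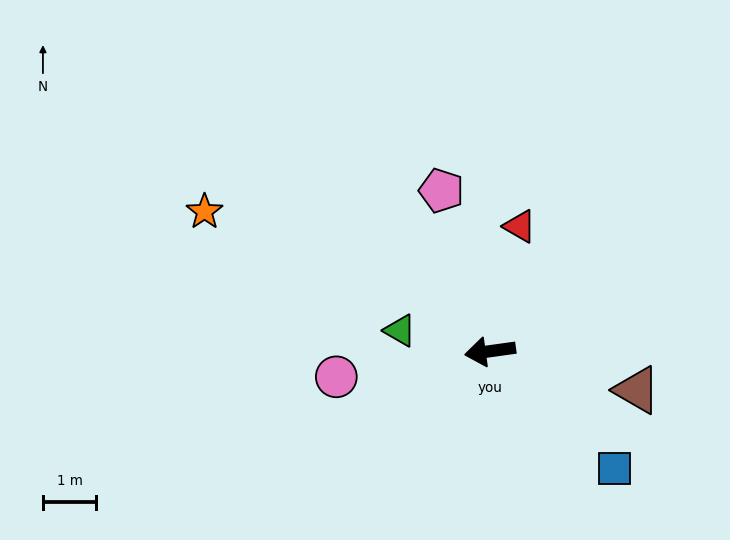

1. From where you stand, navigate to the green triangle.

turn right 21°, forward 1.7 m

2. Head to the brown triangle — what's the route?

turn left 157°, forward 2.8 m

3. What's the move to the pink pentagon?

turn right 81°, forward 3.1 m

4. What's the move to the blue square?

turn left 129°, forward 3.2 m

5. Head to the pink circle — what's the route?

forward 2.9 m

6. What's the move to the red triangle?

turn right 111°, forward 2.4 m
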